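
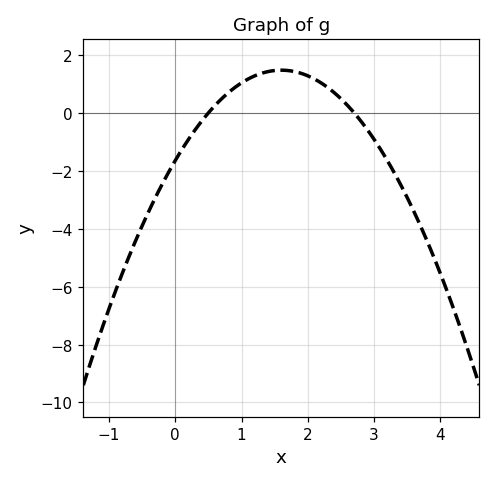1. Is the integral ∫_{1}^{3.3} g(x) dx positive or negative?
positive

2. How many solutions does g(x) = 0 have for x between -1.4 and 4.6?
2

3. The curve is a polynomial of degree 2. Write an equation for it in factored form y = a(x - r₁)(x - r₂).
y = -1.22(x - 0.5)(x - 2.7)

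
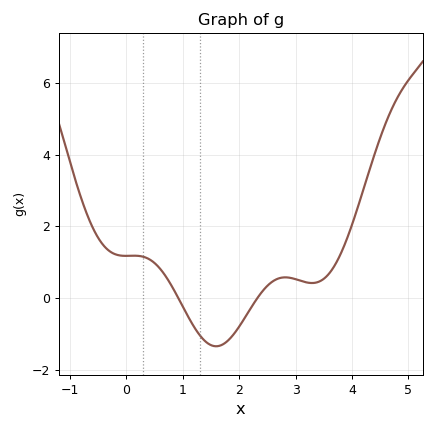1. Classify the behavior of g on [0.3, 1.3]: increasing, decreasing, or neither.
decreasing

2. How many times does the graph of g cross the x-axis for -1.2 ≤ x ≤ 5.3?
2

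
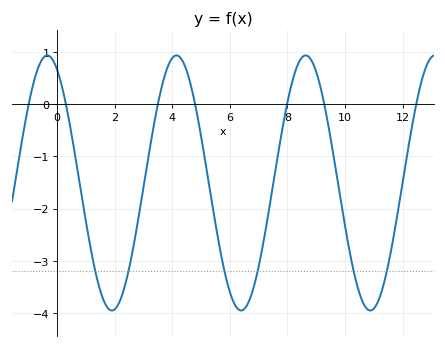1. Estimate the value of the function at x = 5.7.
-2.9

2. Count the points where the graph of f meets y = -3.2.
6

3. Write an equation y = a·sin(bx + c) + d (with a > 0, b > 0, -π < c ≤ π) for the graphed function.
y = 2.44sin(1.4x + 2) - 1.51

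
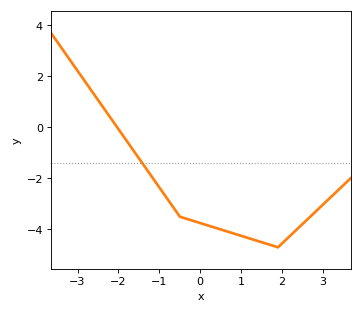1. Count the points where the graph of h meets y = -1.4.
1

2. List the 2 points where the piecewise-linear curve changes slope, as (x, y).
(-0.5, -3.5); (1.9, -4.7)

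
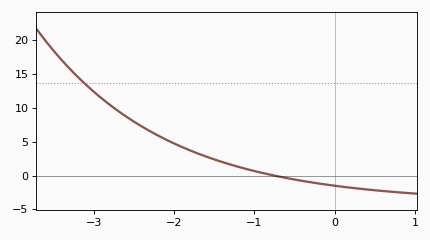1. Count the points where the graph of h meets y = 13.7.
1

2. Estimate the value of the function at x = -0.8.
0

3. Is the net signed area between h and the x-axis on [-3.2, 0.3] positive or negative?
positive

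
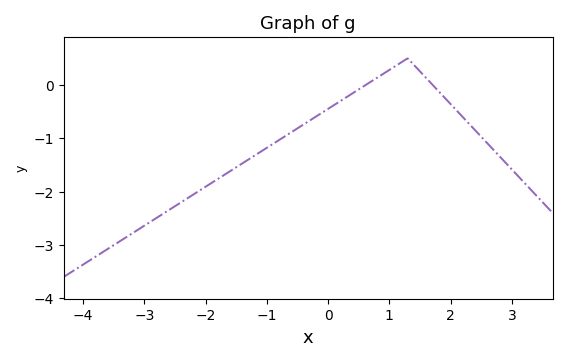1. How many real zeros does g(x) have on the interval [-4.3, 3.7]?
2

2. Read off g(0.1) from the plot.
-0.4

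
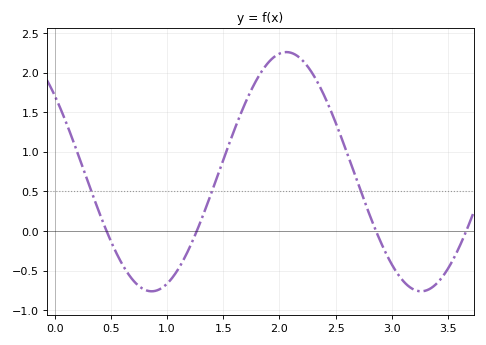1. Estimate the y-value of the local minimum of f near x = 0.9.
-0.75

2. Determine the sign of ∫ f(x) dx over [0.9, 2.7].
positive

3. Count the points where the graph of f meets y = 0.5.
3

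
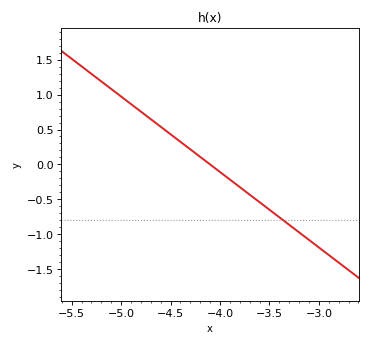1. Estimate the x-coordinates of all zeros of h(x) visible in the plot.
-4.1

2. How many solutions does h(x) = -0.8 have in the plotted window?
1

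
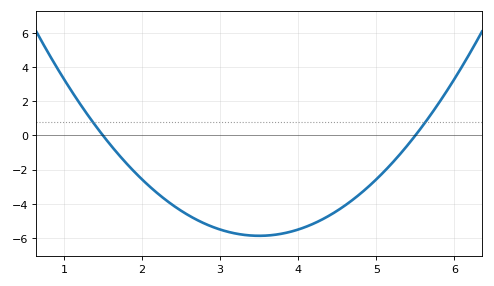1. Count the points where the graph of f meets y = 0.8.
2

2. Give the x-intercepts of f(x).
1.5, 5.5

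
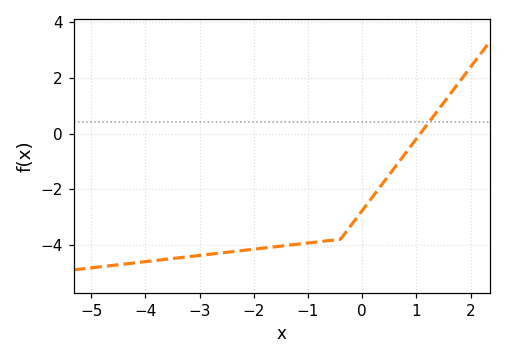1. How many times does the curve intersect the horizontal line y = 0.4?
1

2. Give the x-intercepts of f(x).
1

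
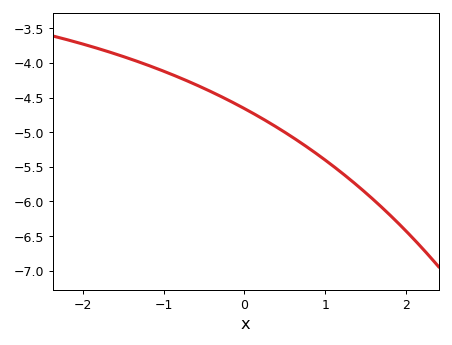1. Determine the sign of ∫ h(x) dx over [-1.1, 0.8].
negative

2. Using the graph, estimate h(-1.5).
-3.9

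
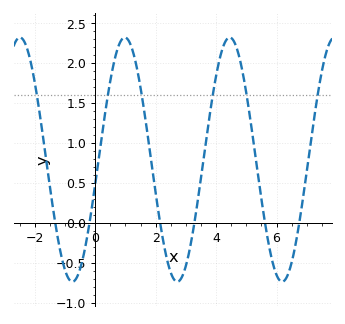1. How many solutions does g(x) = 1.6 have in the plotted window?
6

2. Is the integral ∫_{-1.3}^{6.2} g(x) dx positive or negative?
positive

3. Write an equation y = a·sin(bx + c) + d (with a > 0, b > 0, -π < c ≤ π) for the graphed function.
y = 1.53sin(1.81x - 0.202) + 0.79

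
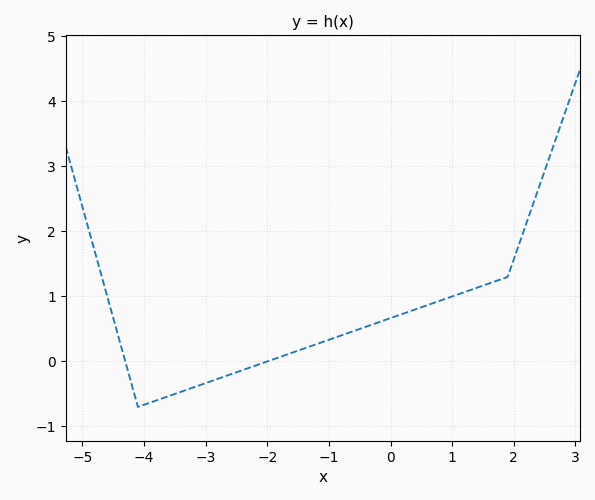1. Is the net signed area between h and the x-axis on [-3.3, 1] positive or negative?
positive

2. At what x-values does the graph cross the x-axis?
-4.3, -2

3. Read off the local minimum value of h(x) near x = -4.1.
-0.699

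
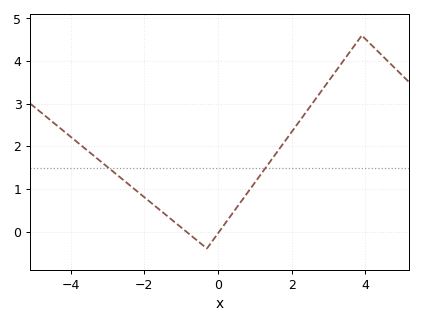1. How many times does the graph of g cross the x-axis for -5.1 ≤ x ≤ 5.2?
2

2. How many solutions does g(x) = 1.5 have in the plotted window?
2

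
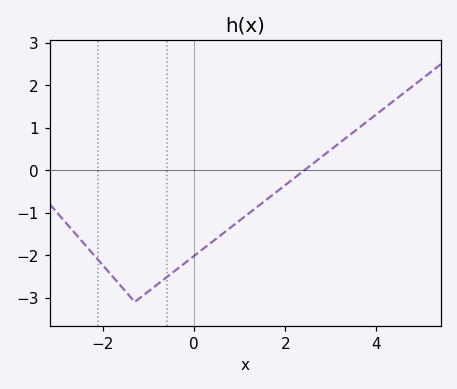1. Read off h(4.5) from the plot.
1.7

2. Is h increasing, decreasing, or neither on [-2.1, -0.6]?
neither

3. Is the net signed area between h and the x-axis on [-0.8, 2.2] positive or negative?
negative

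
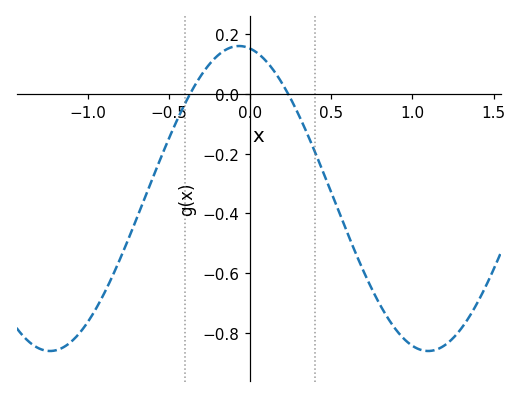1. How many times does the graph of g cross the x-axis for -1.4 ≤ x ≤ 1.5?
2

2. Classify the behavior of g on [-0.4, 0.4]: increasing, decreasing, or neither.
neither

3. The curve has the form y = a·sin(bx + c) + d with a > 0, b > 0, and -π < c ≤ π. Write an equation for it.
y = 0.51sin(2.7x + 1.8) - 0.35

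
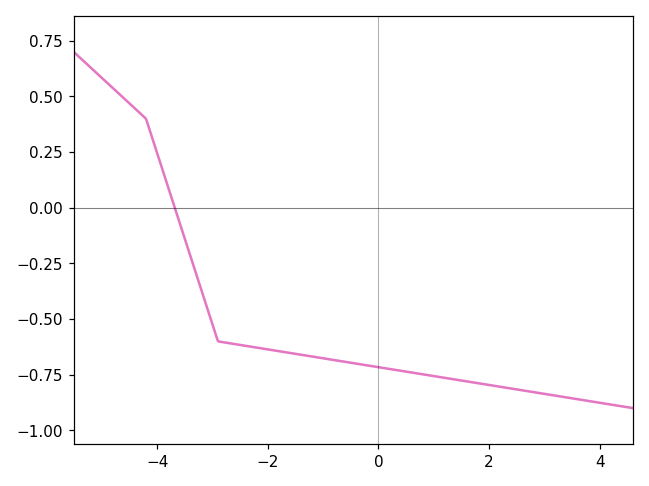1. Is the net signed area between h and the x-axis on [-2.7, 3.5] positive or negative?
negative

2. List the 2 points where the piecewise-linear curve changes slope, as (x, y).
(-4.2, 0.4); (-2.9, -0.6)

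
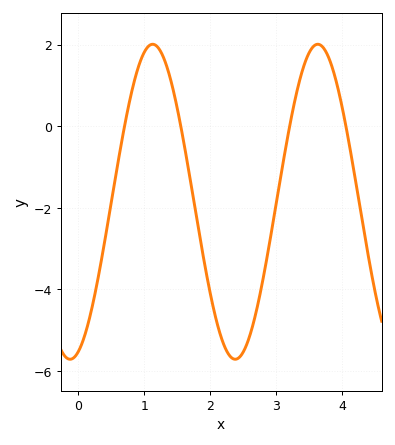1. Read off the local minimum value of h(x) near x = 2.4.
-5.8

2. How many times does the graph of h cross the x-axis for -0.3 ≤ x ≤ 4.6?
4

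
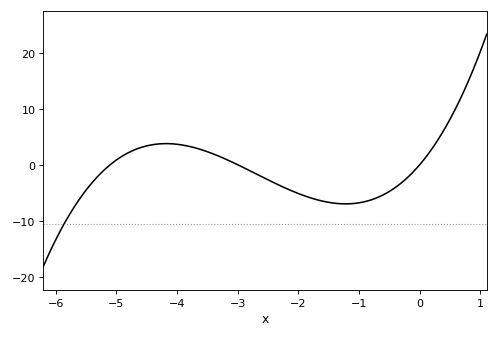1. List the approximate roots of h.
-5.1, -3, 0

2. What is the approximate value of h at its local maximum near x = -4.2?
4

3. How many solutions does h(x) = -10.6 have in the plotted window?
1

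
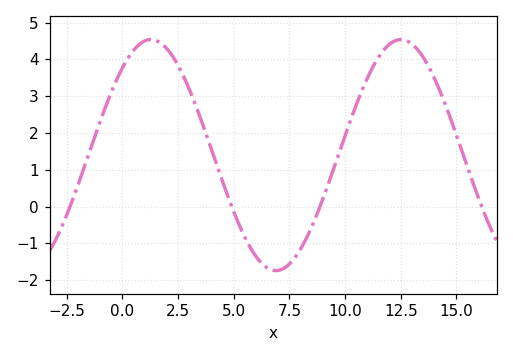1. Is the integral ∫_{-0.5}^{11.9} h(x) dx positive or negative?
positive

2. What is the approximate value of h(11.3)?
3.85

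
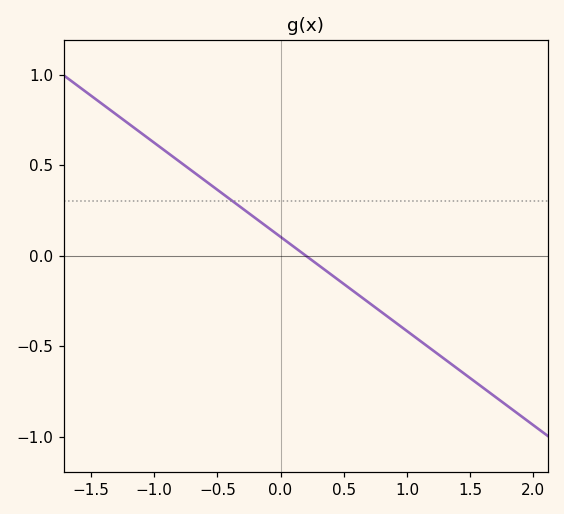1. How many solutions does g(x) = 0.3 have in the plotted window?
1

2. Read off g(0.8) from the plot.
-0.312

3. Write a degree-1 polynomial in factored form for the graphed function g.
y = -0.52(x - 0.2)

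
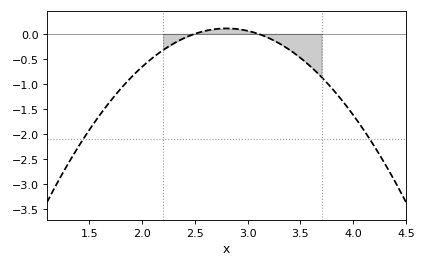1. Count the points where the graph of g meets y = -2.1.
2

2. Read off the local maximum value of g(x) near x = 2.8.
0.1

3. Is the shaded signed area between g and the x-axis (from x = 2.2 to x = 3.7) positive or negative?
negative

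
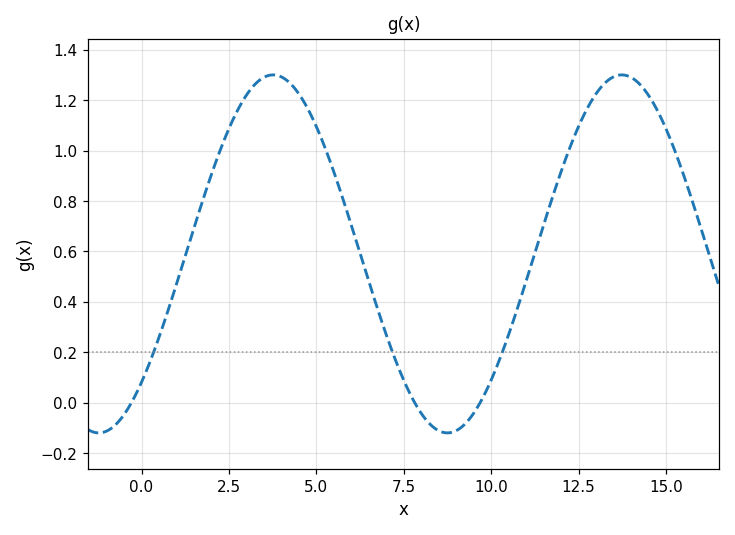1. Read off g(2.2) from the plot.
0.98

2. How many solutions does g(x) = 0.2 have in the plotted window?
3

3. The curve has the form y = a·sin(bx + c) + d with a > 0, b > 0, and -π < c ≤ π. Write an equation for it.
y = 0.71sin(0.63x - 0.8) + 0.59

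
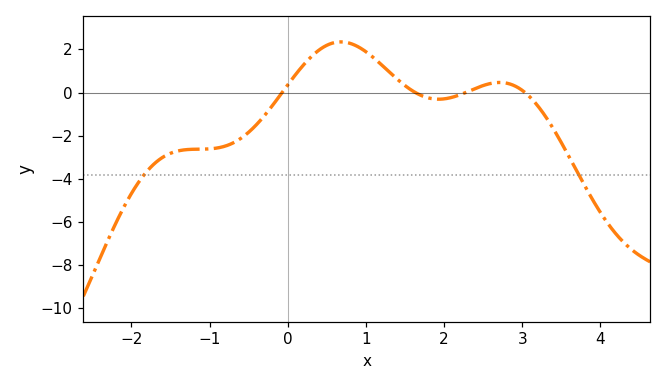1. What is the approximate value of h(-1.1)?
-2.6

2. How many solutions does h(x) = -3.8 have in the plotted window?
2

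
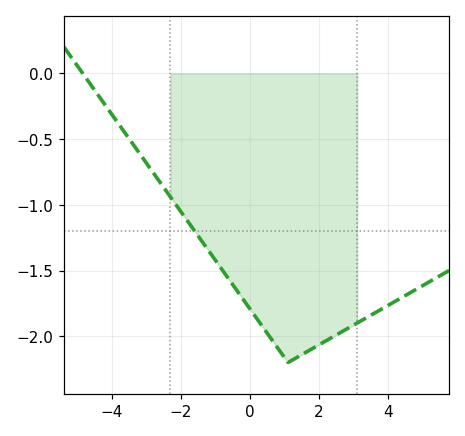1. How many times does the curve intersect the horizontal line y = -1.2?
1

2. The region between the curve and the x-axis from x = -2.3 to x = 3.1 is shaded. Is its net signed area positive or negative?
negative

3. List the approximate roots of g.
-4.84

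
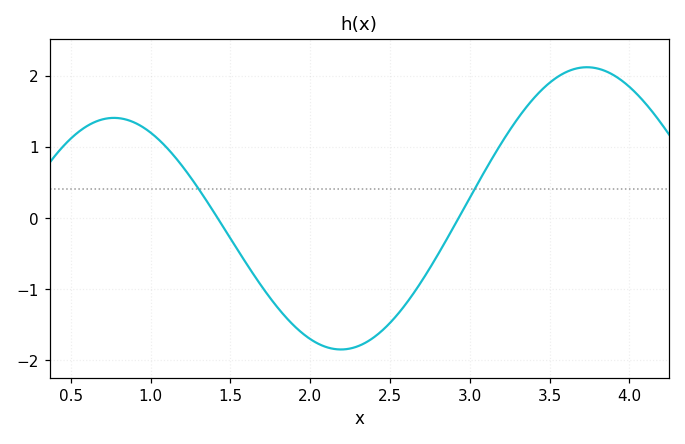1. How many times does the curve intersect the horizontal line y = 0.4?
2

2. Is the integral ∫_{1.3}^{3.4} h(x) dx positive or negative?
negative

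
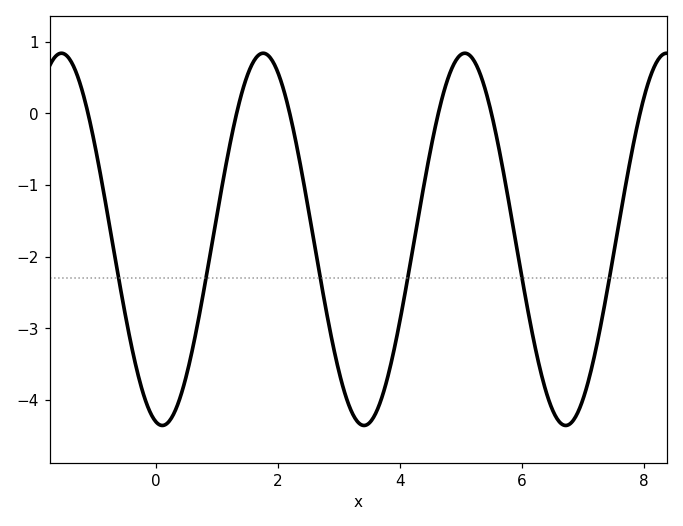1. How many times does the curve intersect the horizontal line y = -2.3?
6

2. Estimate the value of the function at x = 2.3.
-0.4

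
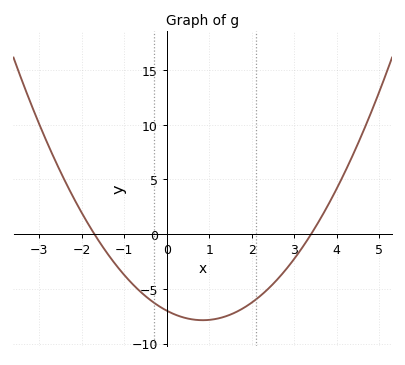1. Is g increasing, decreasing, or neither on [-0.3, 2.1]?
neither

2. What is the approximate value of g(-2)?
1.96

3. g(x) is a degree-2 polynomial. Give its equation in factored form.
y = 1.21(x + 1.7)(x - 3.4)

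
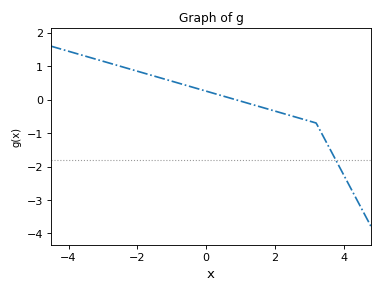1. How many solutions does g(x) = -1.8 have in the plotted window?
1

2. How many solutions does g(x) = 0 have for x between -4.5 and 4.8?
1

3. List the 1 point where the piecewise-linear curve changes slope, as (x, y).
(3.2, -0.7)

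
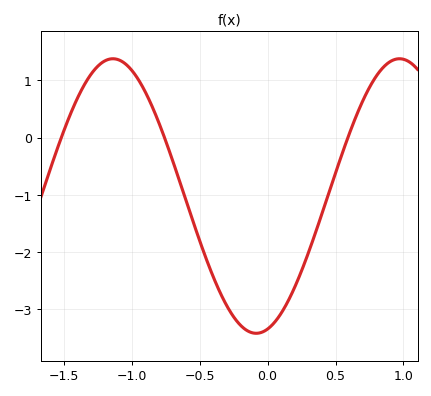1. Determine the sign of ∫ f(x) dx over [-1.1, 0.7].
negative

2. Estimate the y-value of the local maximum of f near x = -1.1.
1.4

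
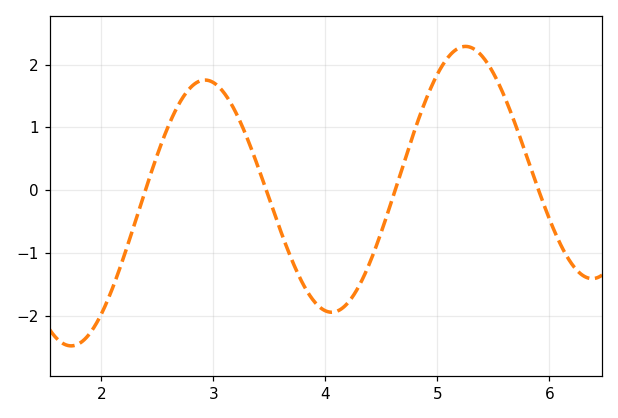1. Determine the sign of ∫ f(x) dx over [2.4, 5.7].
positive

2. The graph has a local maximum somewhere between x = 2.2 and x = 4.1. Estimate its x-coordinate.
2.93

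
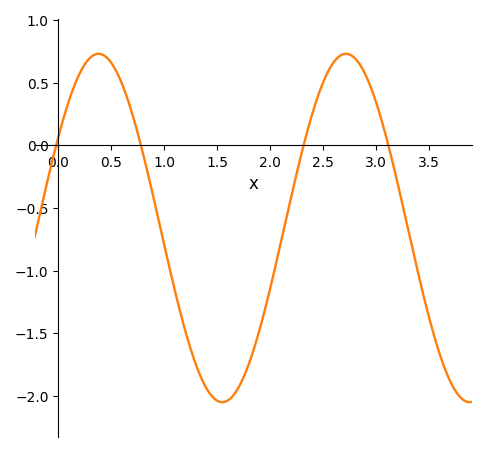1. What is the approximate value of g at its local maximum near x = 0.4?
0.73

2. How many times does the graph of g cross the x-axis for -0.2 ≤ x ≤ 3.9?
4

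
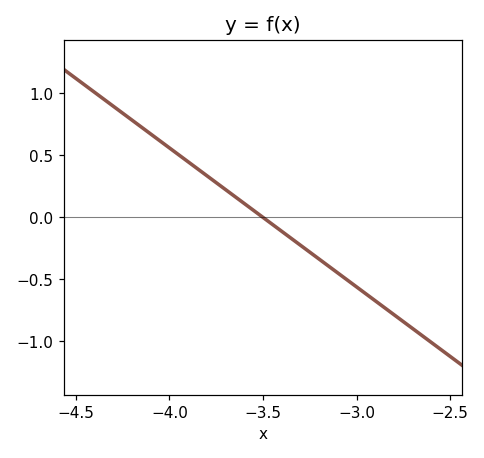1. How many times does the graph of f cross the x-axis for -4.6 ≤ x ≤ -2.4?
1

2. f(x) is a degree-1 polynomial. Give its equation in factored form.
y = -1.12(x + 3.5)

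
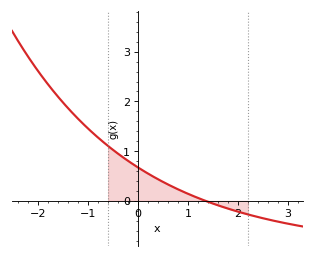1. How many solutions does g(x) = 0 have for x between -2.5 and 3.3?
1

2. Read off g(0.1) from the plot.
0.6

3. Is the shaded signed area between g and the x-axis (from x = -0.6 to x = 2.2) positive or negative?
positive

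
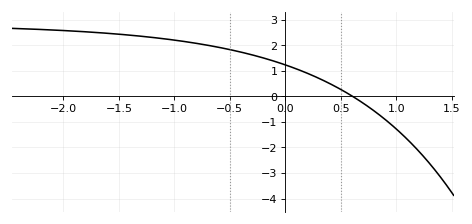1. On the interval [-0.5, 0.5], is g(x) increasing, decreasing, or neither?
decreasing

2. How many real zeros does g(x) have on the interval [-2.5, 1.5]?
1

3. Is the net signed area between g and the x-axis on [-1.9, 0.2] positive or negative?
positive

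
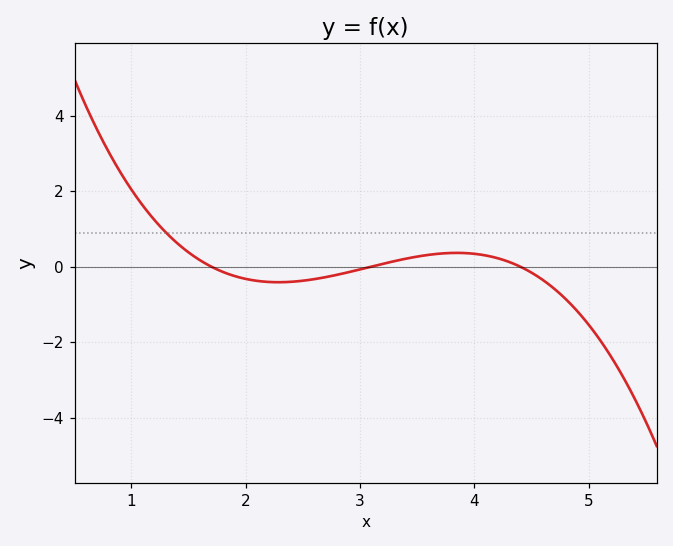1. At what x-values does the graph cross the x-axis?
1.7, 3.1, 4.4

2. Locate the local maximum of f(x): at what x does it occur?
3.85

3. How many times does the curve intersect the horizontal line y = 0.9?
1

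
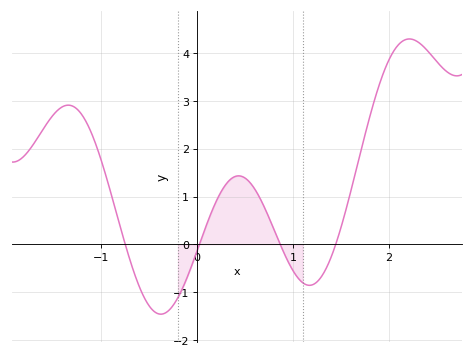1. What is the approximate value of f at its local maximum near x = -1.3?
2.91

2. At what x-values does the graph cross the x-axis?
-0.749, 0.024, 0.866, 1.44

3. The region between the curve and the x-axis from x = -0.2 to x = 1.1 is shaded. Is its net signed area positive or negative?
positive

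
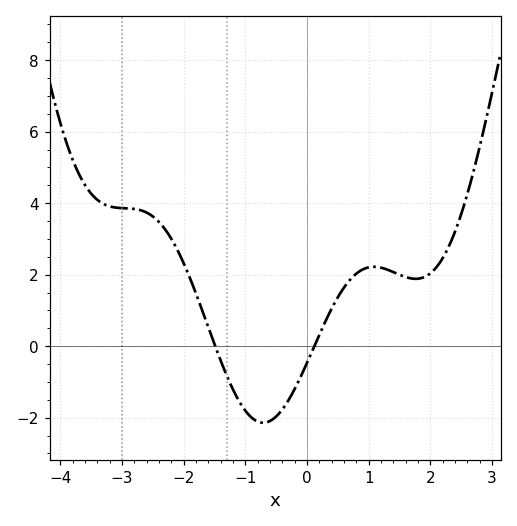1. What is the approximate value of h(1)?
2.2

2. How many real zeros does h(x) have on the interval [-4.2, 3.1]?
2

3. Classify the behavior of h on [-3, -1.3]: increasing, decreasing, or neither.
decreasing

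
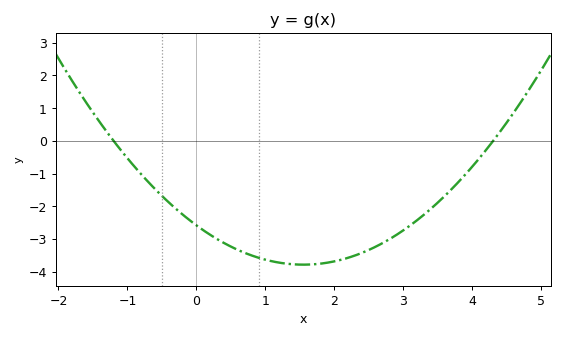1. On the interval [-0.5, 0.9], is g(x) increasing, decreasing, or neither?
decreasing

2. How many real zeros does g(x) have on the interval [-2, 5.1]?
2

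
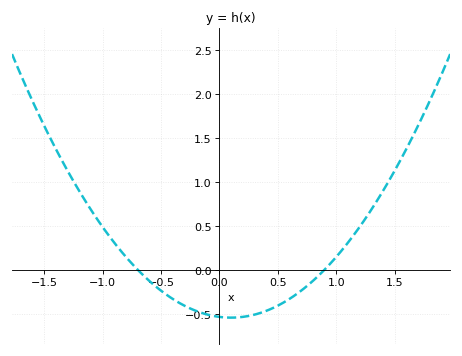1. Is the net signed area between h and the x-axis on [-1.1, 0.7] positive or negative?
negative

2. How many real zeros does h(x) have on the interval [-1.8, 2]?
2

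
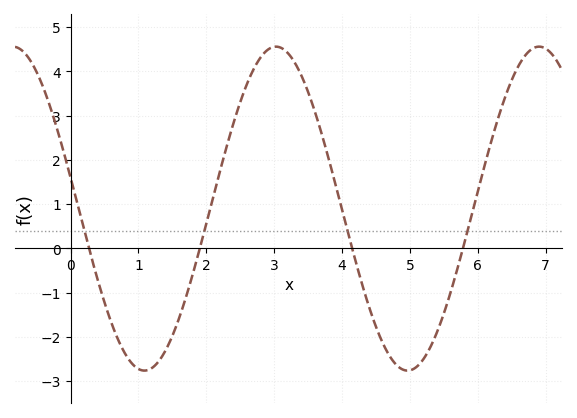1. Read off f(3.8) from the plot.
2.04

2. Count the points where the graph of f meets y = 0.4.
4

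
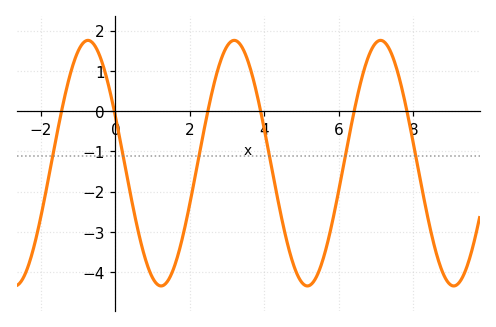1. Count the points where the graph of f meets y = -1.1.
6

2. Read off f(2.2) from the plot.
-1.3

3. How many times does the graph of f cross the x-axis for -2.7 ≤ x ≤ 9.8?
6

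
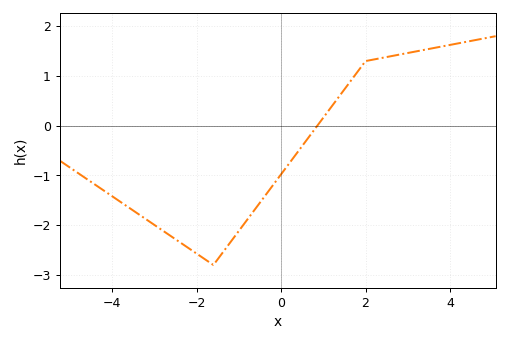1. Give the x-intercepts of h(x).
0.859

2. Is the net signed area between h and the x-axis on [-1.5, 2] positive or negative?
negative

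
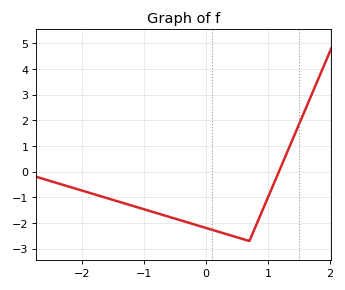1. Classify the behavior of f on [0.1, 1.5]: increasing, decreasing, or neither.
neither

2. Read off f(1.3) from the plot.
0.7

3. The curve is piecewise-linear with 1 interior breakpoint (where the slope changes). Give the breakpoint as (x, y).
(0.7, -2.7)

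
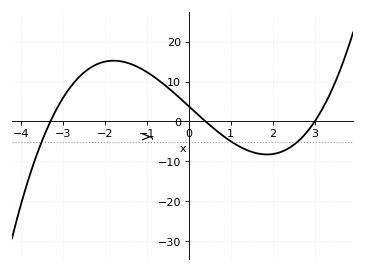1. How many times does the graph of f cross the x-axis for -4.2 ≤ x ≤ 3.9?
3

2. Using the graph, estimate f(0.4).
0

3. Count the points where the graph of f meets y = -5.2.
3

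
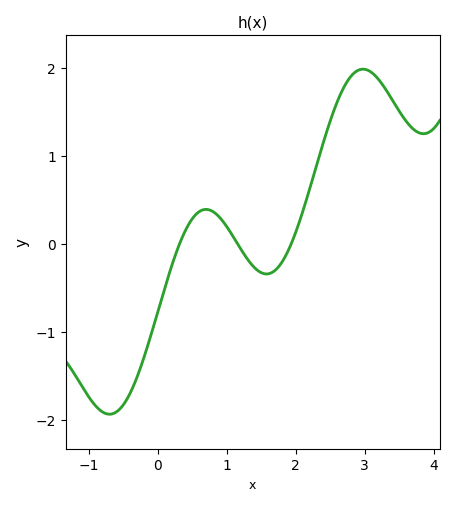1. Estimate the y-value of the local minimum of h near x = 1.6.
-0.34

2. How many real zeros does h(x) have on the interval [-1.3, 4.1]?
3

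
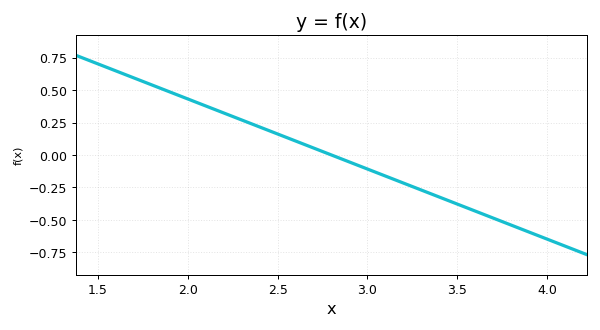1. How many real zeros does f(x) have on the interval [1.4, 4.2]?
1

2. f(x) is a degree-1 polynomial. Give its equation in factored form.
y = -0.54(x - 2.8)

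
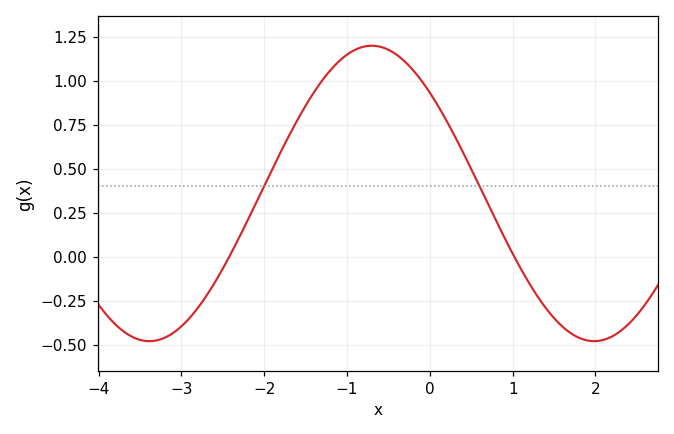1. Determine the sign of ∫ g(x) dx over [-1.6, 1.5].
positive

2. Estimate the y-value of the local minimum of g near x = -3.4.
-0.48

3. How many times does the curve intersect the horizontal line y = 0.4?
2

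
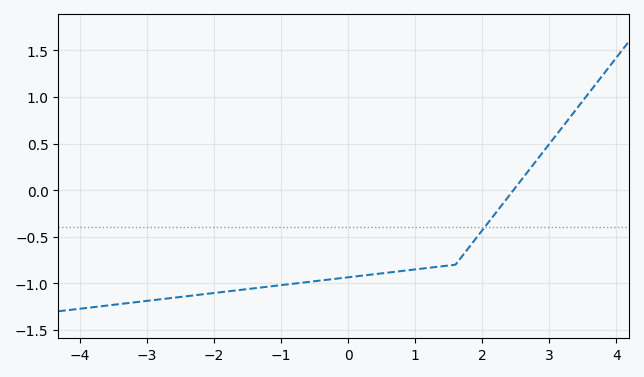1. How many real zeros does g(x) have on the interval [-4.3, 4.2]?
1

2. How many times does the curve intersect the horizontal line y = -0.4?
1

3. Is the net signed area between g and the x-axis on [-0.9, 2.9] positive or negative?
negative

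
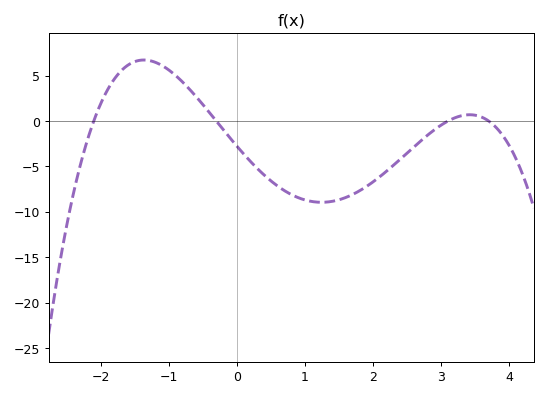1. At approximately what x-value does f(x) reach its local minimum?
1.2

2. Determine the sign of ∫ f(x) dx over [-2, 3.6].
negative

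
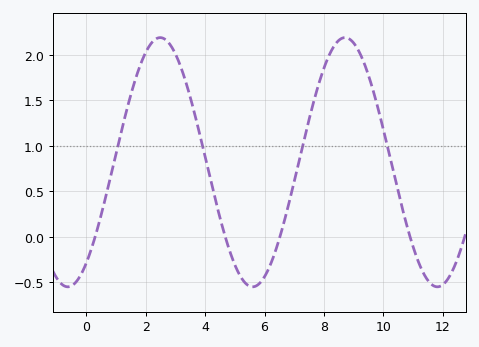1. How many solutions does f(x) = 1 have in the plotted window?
4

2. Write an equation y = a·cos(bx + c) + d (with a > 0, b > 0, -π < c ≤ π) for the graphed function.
y = 1.37cos(1x - 2.5) + 0.82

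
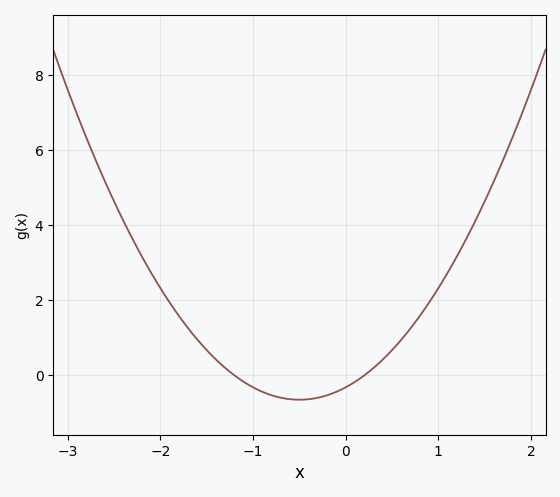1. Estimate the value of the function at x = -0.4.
-0.634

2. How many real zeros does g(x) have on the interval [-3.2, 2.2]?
2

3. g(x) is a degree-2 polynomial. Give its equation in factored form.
y = 1.32(x + 1.2)(x - 0.2)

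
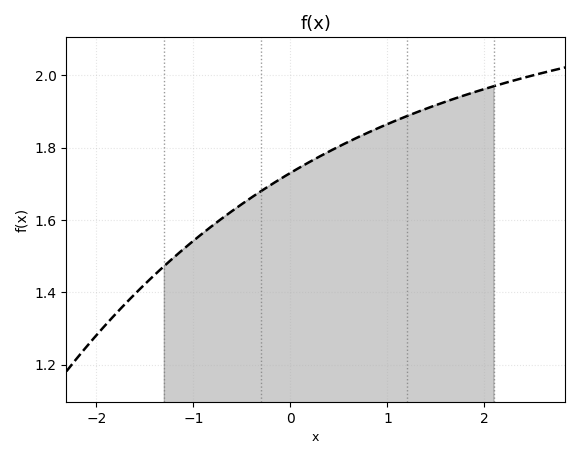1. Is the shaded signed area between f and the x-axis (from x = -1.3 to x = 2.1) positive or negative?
positive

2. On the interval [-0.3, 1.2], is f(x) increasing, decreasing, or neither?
increasing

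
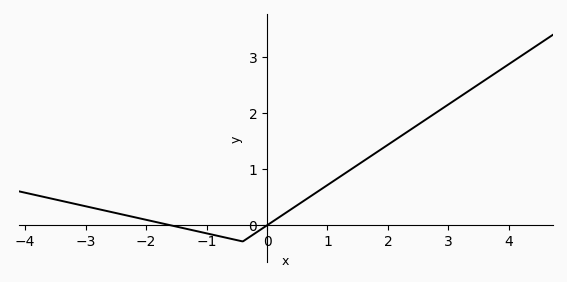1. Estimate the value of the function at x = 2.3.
1.65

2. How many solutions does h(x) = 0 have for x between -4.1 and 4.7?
2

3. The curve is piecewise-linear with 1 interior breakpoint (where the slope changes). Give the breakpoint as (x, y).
(-0.4, -0.3)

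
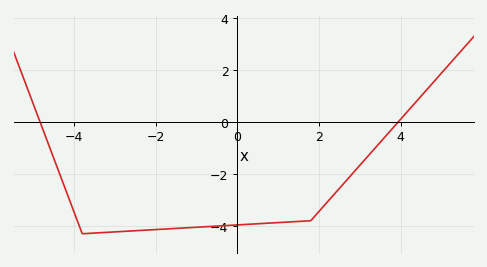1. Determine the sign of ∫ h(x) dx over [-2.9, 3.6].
negative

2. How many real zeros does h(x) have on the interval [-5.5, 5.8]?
2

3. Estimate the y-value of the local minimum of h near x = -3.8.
-4.2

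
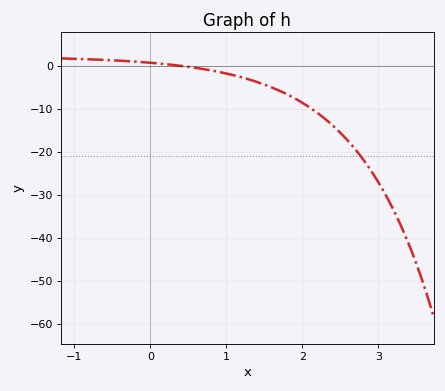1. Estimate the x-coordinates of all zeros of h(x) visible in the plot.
0.4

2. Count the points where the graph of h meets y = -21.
1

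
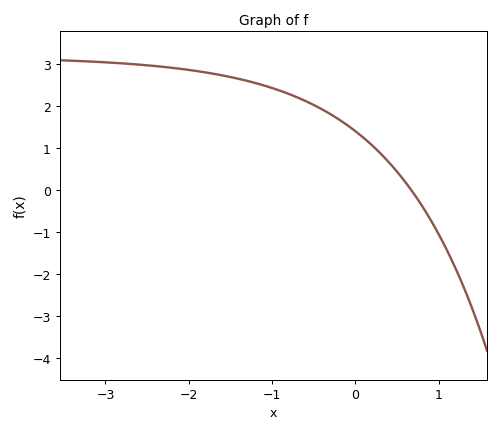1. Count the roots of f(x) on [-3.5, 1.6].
1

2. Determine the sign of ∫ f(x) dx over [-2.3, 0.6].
positive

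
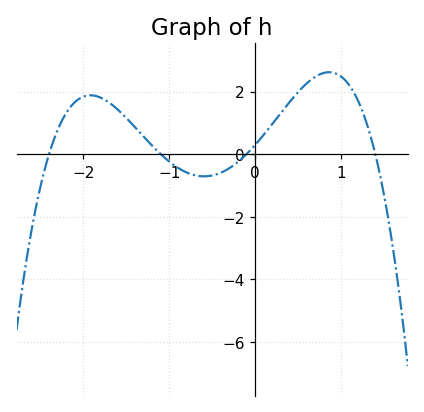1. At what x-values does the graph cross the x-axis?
-2.4, -1.1, -0.1, 1.4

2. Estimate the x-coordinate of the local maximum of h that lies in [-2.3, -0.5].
-1.92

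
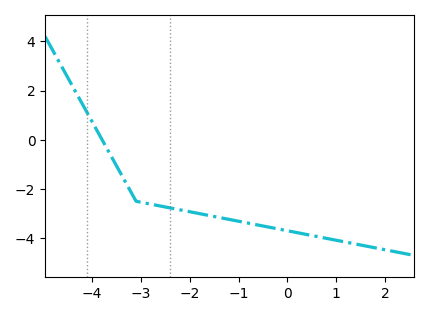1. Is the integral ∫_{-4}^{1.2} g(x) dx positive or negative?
negative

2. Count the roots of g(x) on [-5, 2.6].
1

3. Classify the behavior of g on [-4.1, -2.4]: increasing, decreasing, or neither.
decreasing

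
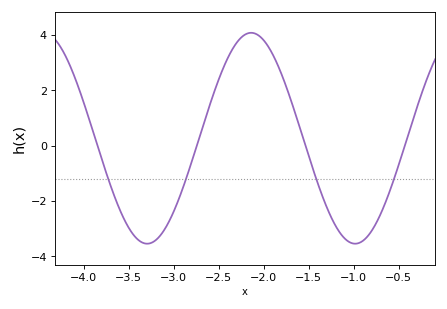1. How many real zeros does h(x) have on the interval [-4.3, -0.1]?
4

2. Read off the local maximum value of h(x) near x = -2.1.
4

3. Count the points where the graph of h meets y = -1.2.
4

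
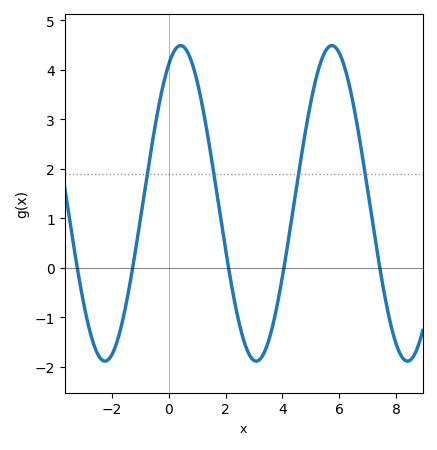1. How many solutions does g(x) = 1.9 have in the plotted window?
4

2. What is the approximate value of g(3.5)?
-1.5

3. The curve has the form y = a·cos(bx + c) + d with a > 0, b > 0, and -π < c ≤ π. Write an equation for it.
y = 3.19cos(1.2x - 0.49) + 1.3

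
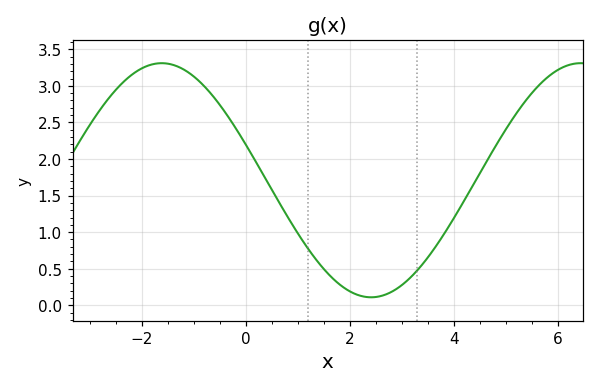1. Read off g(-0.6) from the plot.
2.83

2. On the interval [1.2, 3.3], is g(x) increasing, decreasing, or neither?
neither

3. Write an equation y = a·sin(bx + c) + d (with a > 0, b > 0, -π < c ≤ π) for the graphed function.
y = 1.6sin(0.78x + 2.83) + 1.71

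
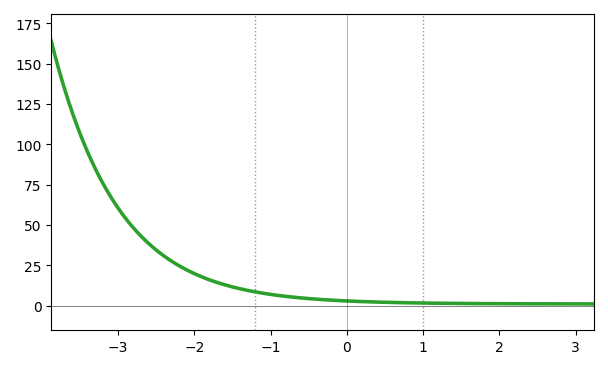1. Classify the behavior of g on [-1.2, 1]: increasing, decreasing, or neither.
decreasing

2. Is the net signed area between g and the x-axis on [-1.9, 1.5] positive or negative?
positive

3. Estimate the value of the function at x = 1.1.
1.47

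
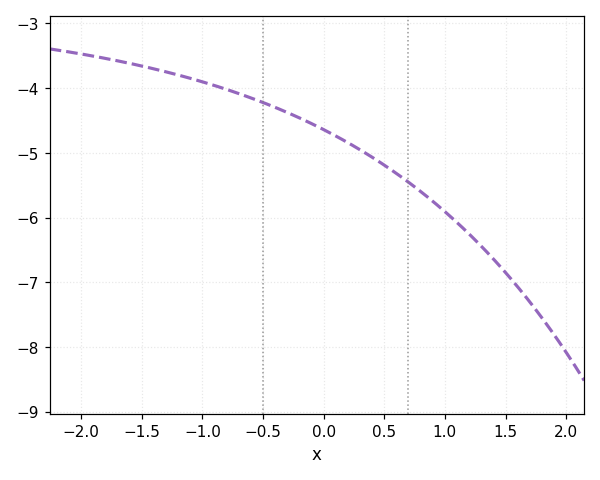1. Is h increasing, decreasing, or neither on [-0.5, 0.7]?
decreasing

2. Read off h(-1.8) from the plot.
-3.54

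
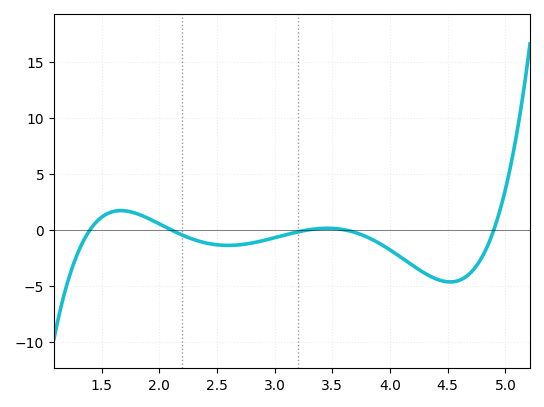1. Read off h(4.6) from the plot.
-4.5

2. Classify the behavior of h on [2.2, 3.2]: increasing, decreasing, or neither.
neither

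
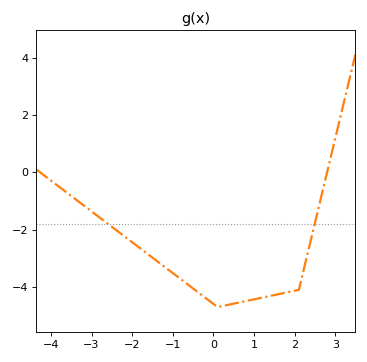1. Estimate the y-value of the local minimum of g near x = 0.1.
-4.7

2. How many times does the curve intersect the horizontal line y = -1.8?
2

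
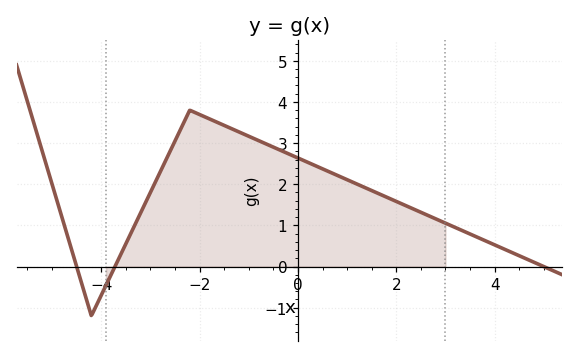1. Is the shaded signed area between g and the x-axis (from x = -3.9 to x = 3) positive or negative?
positive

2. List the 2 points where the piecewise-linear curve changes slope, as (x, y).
(-4.2, -1.2); (-2.2, 3.8)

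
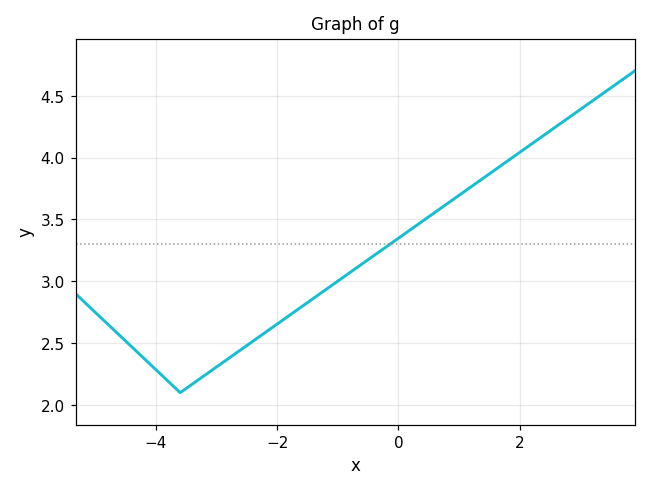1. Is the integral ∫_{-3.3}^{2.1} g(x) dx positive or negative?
positive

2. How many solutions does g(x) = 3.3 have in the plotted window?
1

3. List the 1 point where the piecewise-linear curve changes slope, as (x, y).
(-3.6, 2.1)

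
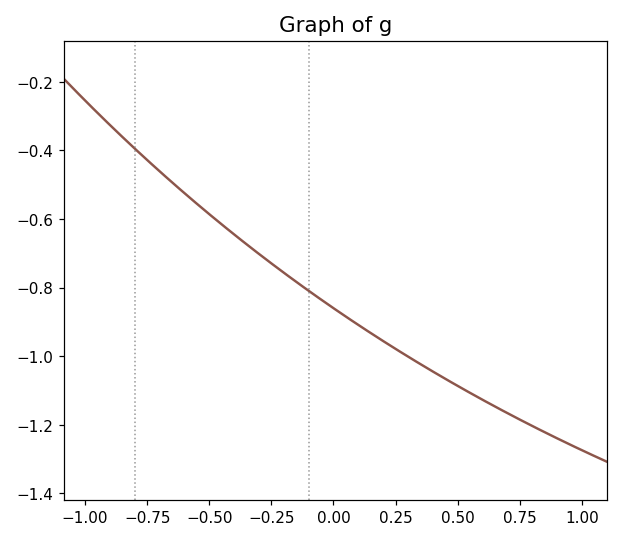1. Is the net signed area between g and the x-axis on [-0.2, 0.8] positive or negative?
negative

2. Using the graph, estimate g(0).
-0.86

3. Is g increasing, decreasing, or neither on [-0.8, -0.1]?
decreasing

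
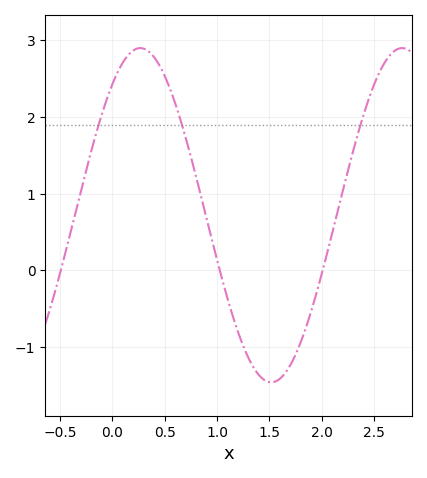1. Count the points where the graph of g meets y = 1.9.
3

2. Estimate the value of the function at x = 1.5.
-1.46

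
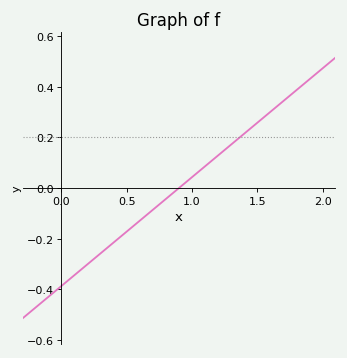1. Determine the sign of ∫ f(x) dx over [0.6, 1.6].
positive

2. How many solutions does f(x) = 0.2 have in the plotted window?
1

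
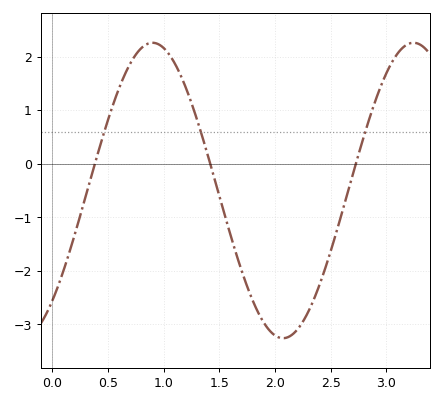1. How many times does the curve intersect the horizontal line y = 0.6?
3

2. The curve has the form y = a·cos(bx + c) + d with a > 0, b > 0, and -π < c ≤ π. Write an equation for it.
y = 2.76cos(2.68x - 2.41) - 0.5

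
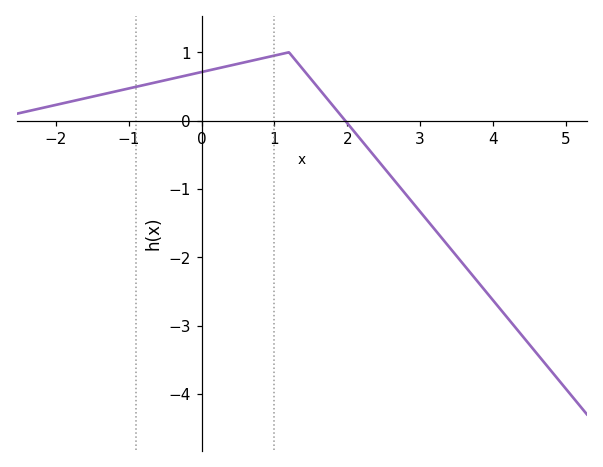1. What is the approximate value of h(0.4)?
0.808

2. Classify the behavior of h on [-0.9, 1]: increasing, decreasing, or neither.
increasing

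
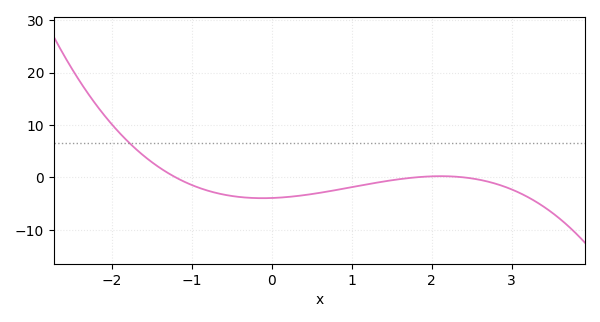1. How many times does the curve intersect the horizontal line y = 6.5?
1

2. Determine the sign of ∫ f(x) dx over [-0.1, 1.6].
negative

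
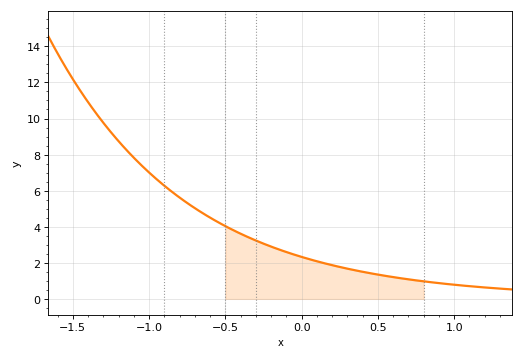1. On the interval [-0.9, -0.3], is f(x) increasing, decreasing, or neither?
decreasing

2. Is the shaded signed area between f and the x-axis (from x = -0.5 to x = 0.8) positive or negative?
positive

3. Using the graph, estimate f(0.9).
0.8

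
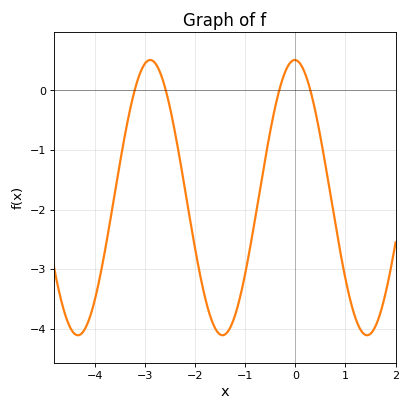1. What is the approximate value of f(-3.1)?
0.3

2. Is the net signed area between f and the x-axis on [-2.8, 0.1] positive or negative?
negative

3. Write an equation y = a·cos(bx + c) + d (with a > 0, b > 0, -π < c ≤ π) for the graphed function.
y = 2.31cos(2.2x + 0.02) - 1.8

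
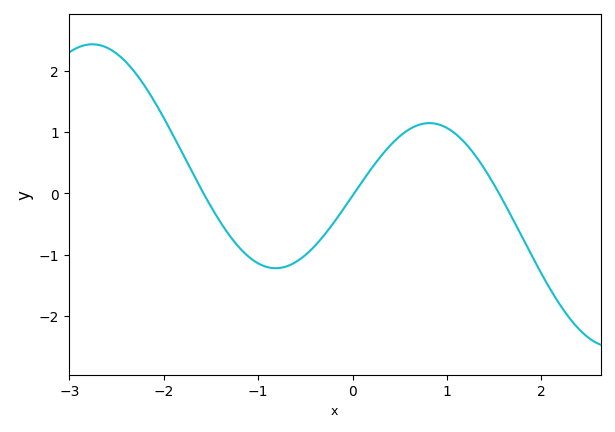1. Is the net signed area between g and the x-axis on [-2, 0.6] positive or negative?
negative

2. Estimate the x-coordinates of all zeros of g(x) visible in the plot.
-1.6, 0, 1.6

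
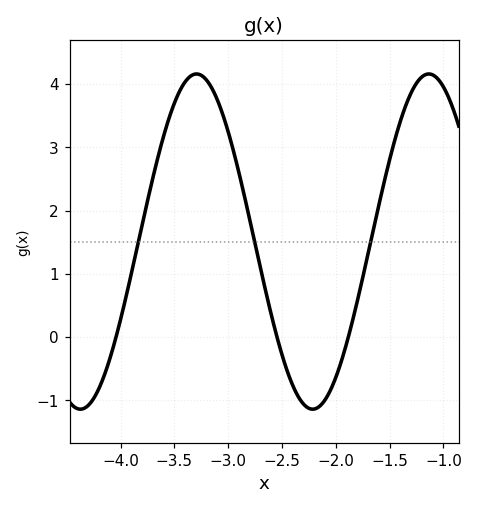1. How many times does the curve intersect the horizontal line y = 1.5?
3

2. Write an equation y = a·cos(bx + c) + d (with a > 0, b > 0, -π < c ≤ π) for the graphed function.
y = 2.65cos(2.91x - 2.98) + 1.51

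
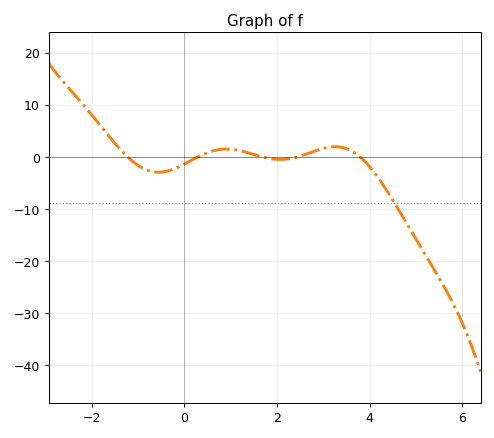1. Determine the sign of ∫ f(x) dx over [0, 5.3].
negative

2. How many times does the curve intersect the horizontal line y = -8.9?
1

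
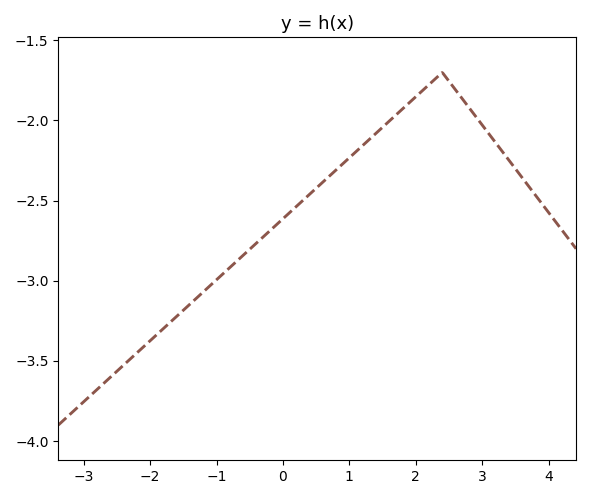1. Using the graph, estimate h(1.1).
-2.19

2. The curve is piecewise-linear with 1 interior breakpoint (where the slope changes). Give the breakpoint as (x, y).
(2.4, -1.7)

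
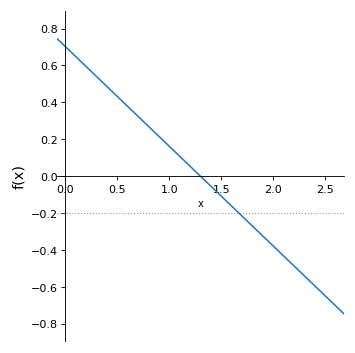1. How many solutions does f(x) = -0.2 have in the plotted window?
1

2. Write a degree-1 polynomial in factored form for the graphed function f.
y = -0.54(x - 1.3)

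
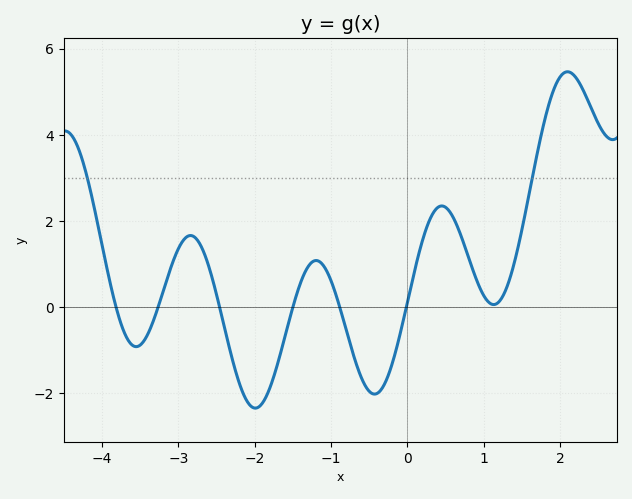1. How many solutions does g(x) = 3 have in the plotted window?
2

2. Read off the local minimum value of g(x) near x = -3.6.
-0.913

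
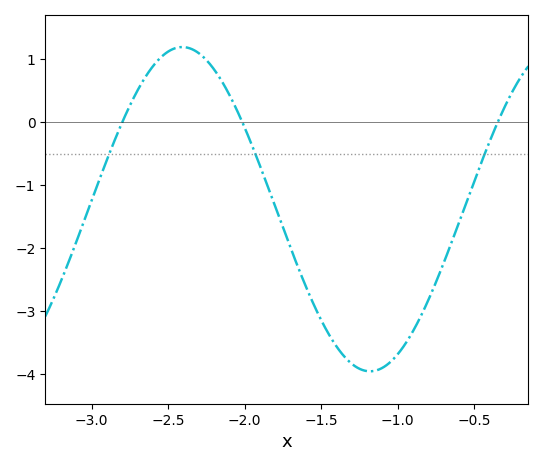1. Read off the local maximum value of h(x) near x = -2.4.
1.2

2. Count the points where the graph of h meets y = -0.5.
3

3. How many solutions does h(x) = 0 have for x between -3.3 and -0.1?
3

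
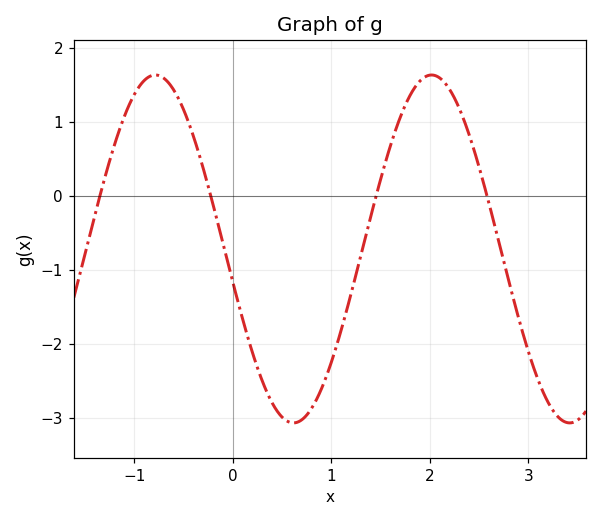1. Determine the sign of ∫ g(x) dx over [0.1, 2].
negative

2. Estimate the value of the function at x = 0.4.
-2.8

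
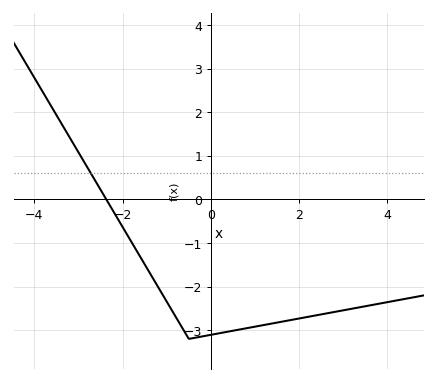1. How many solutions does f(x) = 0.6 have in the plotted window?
1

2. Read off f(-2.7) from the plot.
0.568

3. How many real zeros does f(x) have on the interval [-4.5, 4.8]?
1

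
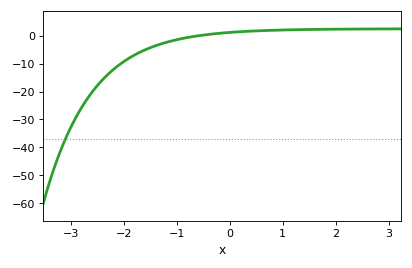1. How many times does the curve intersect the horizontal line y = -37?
1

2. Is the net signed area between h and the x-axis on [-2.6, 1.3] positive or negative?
negative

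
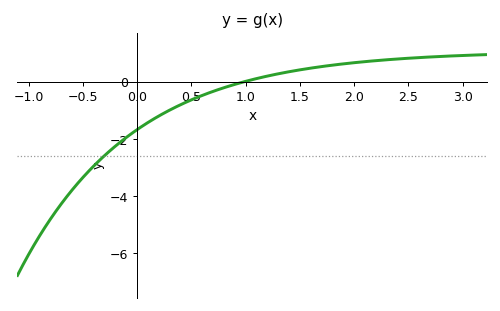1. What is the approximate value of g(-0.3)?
-2.6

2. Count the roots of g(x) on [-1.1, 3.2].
1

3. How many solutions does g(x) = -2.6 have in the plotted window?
1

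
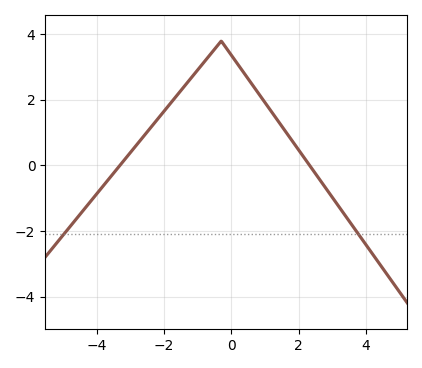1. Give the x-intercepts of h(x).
-3.32, 2.33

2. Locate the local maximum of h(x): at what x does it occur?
-0.303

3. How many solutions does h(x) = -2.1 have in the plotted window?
2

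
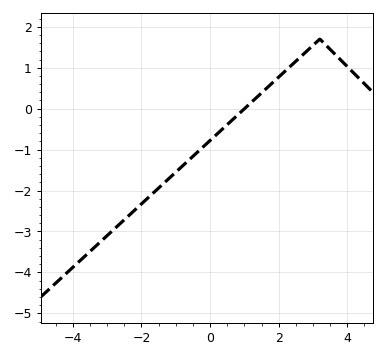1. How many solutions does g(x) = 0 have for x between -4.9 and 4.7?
1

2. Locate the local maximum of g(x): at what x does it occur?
3.2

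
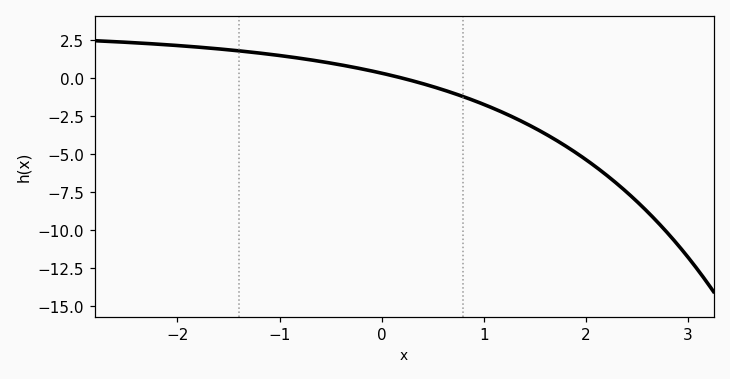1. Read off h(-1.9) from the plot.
2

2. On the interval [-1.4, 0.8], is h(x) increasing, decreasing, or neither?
decreasing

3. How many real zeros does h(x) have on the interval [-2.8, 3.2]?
1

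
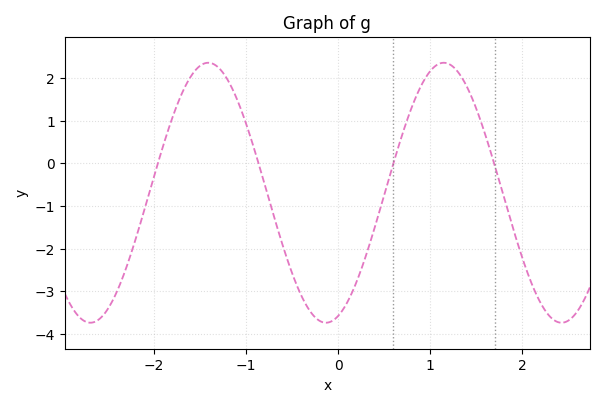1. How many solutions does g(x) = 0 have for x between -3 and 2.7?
4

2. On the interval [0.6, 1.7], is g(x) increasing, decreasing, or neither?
neither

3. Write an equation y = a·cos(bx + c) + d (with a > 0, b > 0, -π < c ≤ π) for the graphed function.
y = 3.05cos(2.5x - 2.8) - 0.69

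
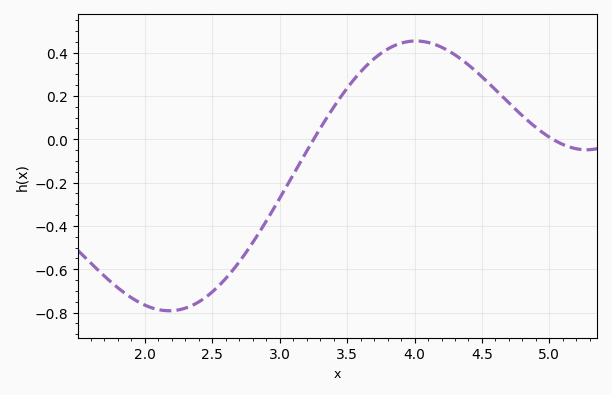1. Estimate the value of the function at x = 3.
-0.273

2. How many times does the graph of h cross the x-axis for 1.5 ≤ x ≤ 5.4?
2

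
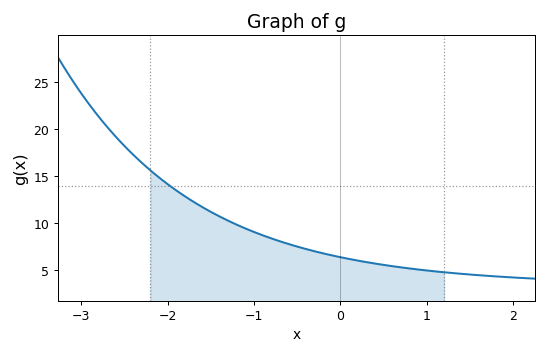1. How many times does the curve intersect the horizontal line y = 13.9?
1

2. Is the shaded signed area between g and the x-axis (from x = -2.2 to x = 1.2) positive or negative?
positive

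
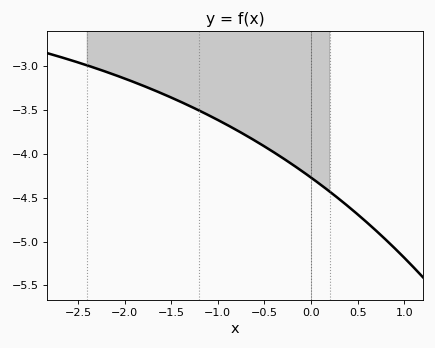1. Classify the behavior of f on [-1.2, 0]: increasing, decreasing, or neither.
decreasing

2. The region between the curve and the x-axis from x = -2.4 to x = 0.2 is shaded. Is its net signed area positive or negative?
negative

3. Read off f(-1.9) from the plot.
-3.2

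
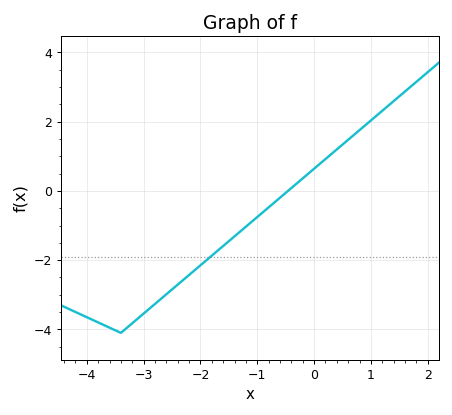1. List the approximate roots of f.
-0.459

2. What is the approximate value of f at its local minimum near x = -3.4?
-4.1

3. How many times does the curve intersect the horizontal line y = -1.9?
1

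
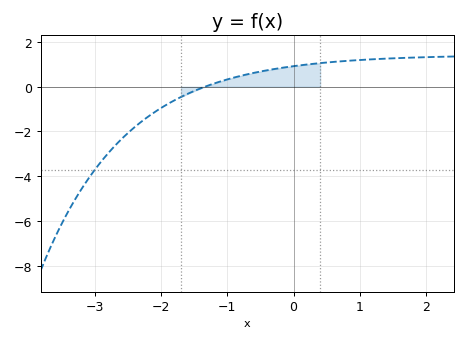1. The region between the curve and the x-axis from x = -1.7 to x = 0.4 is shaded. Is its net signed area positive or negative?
positive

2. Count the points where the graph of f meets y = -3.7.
1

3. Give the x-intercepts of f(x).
-1.34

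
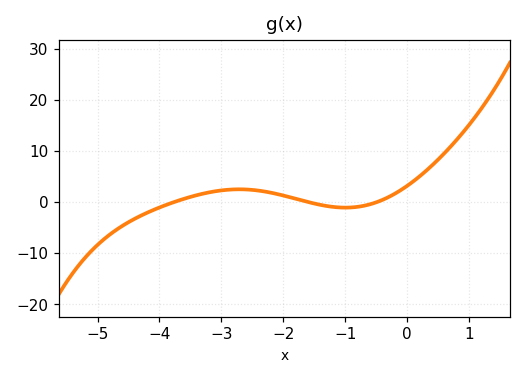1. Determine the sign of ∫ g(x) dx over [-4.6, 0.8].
positive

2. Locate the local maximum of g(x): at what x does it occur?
-2.71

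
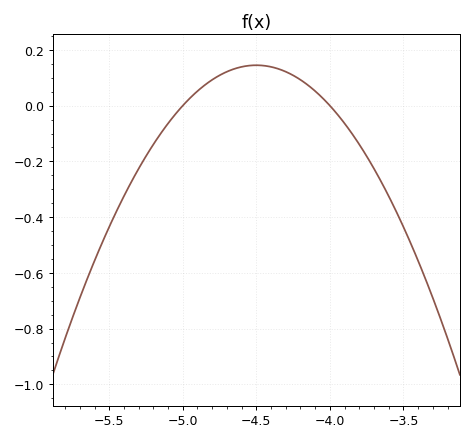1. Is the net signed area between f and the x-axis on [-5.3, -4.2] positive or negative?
positive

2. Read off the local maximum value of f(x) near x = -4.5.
0.14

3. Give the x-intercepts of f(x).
-5, -4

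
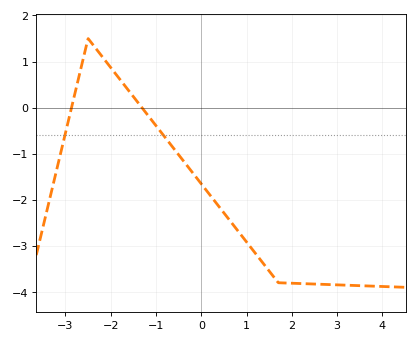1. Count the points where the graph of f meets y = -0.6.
2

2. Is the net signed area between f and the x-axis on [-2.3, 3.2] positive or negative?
negative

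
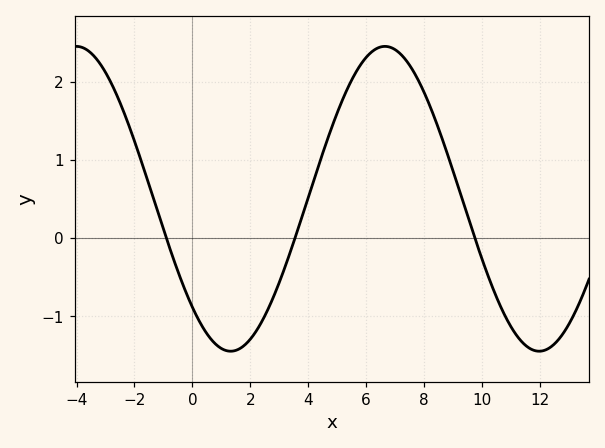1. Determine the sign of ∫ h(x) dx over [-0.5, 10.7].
positive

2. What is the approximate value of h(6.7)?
2.45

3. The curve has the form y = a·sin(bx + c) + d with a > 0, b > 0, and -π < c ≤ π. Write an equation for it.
y = 1.95sin(0.59x - 2.35) + 0.5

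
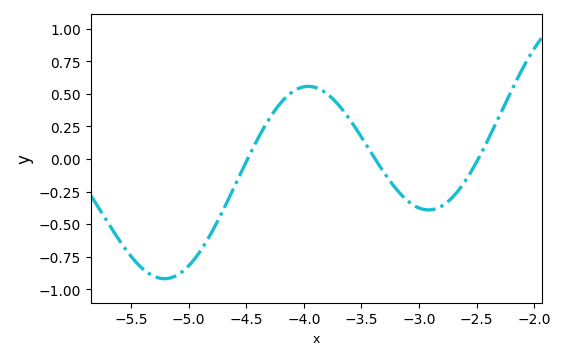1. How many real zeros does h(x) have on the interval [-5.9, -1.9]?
3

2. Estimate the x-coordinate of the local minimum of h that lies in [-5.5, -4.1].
-5.21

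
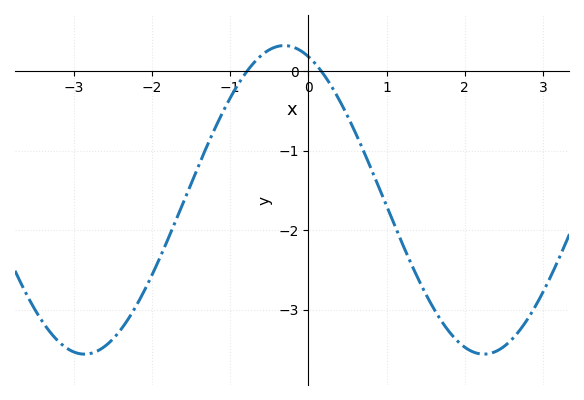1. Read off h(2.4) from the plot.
-3.52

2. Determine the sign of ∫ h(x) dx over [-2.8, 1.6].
negative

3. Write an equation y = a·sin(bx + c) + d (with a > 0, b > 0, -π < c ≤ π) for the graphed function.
y = 1.94sin(1.23x + 1.95) - 1.62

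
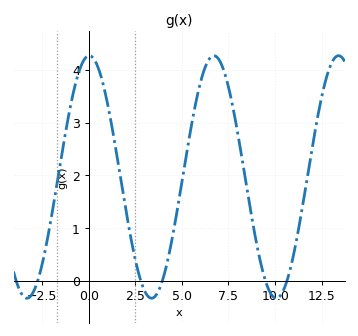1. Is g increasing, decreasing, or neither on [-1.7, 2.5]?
neither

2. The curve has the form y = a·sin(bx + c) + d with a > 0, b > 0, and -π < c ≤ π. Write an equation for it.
y = 2.3sin(0.94x + 1.54) + 1.97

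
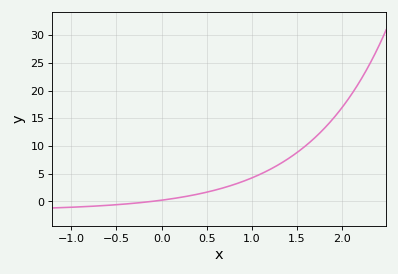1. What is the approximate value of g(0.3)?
0.996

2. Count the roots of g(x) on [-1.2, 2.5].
1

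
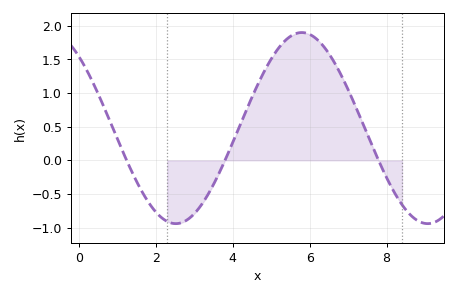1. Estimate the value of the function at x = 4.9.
1.41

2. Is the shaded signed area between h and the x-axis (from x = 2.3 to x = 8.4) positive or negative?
positive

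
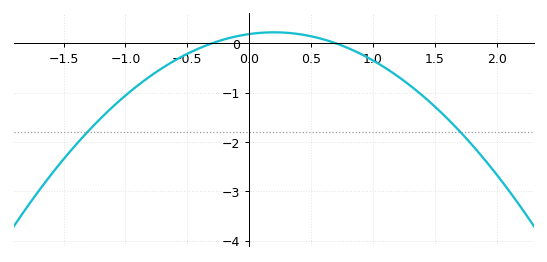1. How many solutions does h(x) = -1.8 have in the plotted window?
2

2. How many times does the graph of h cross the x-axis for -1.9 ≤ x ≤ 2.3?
2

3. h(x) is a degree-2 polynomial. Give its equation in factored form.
y = -0.89(x + 0.3)(x - 0.7)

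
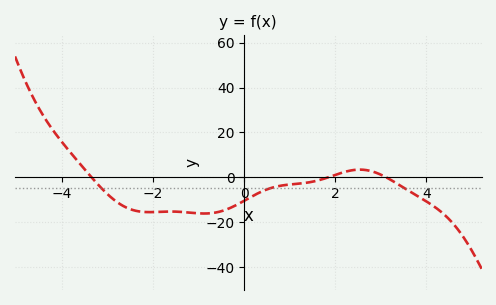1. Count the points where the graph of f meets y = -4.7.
3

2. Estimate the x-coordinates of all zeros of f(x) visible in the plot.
-3.4, 1.8, 3.2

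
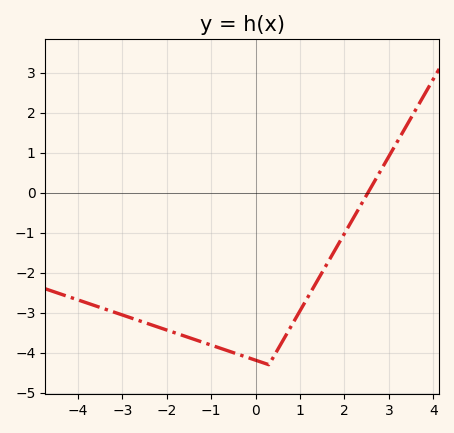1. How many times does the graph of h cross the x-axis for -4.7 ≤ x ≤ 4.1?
1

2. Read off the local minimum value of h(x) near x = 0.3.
-4.3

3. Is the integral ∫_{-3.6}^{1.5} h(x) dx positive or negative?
negative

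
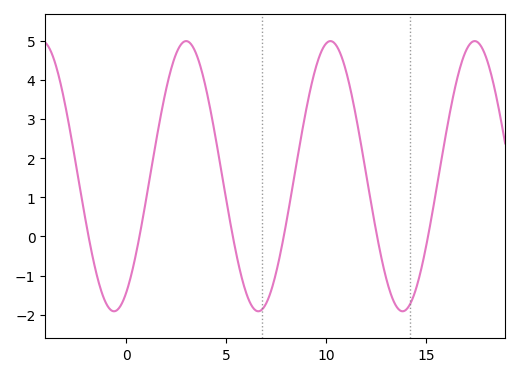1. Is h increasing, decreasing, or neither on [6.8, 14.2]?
neither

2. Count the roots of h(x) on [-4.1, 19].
6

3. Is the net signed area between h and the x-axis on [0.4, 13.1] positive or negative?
positive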